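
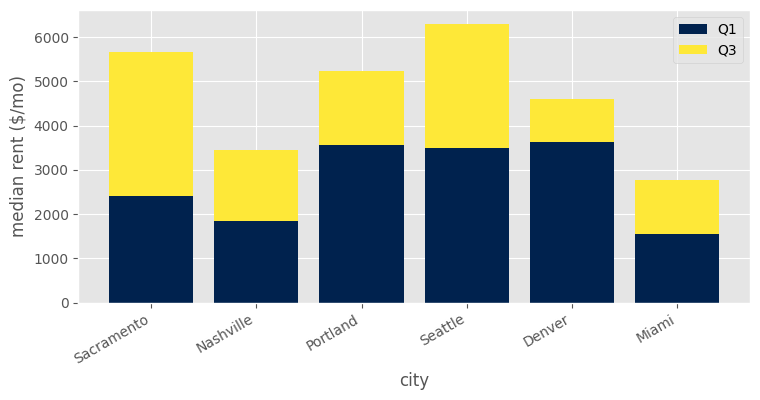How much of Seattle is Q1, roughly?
≈ 3000

Q1 top ≈ 3000, bottom ≈ 0; segment ≈ 3000.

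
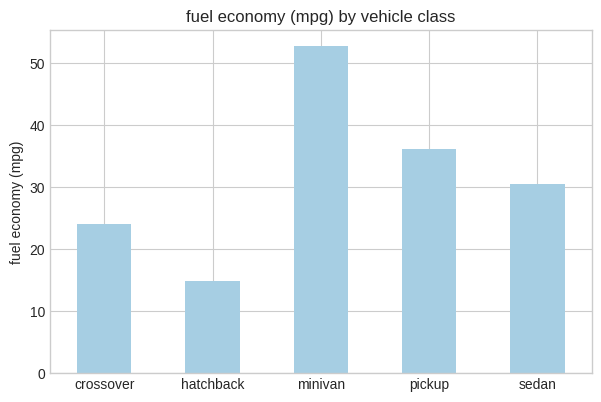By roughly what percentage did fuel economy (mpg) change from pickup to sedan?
≈ -14.3%

pickup ≈ 35, sedan ≈ 30; (30 − 35) / 35 ≈ -14.3%.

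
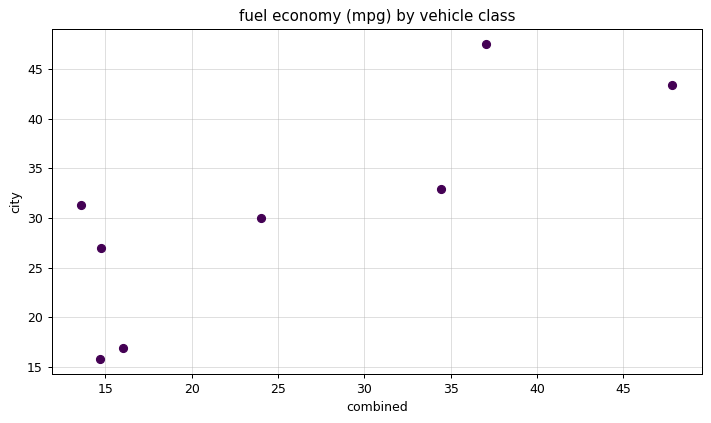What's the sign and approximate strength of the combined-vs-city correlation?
Points are positively correlated; strong (|r| ≈ 0.8).

positive, strong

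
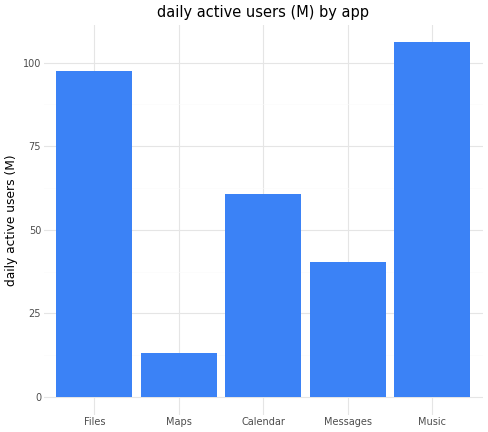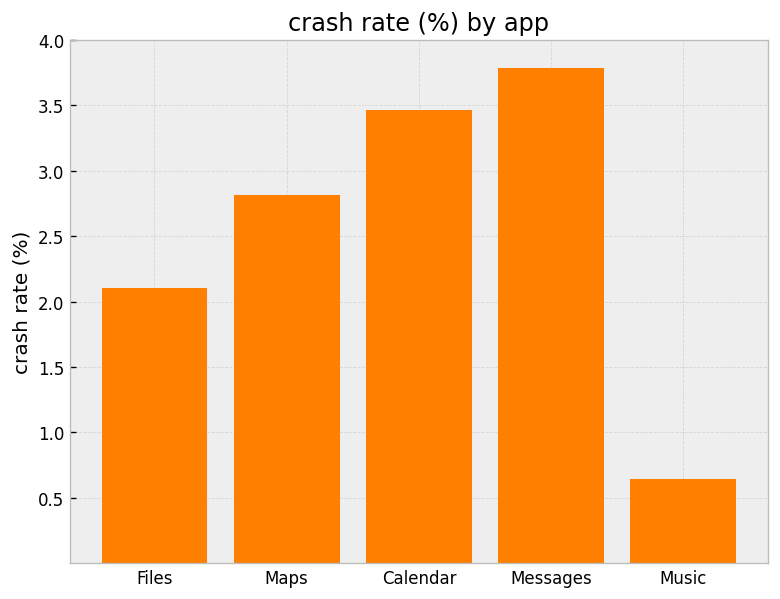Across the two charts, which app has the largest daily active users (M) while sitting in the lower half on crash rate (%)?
Chart 2 median crash rate (%) ≈ 3; below-median apps: Files, Music. Among those, Music has the highest daily active users (M) (≈ 110).

Music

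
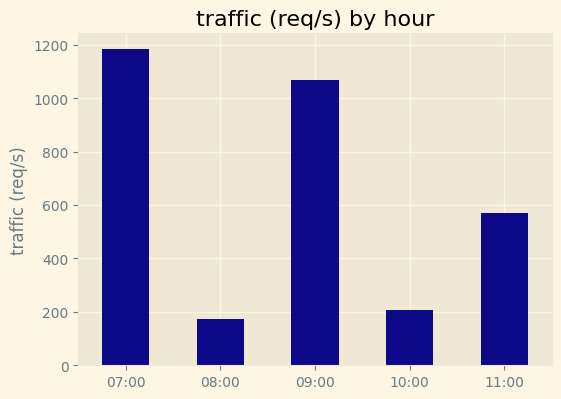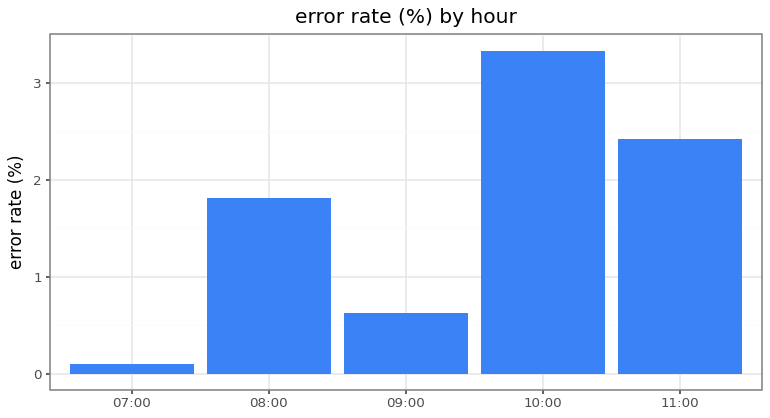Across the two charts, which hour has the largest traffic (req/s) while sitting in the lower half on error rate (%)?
07:00

Chart 2 median error rate (%) ≈ 2; below-median hours: 07:00, 09:00. Among those, 07:00 has the highest traffic (req/s) (≈ 1200).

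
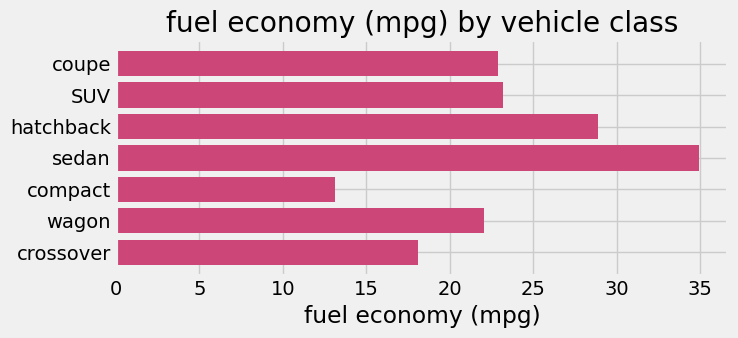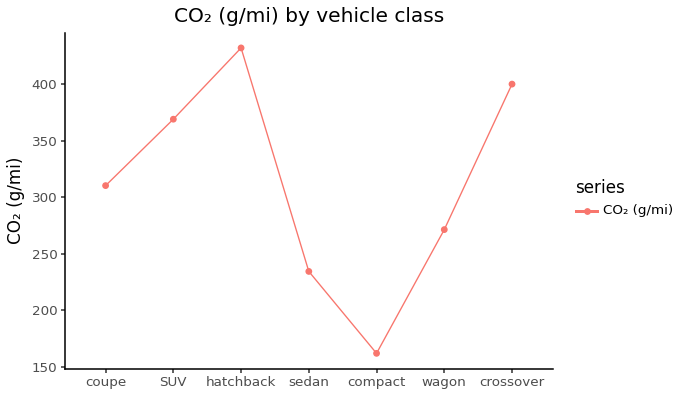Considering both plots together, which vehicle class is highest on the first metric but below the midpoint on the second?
sedan

Chart 2 median CO₂ (g/mi) ≈ 300; below-median vehicle classes: sedan, compact, wagon. Among those, sedan has the highest fuel economy (mpg) (≈ 35).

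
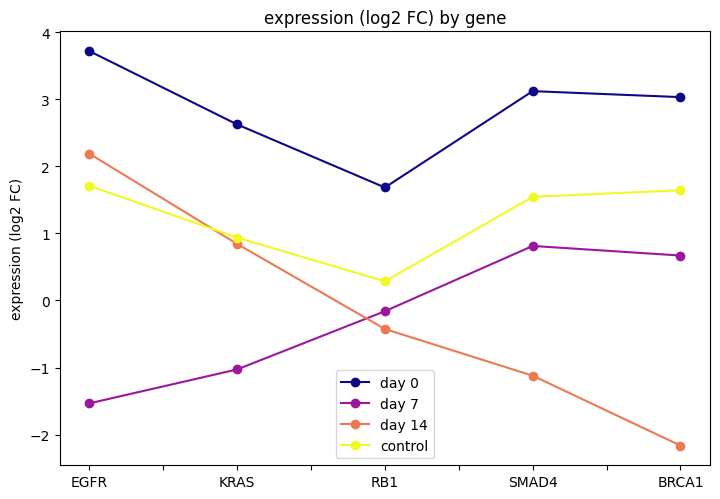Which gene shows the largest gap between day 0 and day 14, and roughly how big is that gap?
BRCA1, ≈ 5.0 log2 FC

BRCA1: day 0 ≈ 3.0, day 14 ≈ -2.0 → gap ≈ 5.0. Next-largest (SMAD4) is only ≈ 4.0.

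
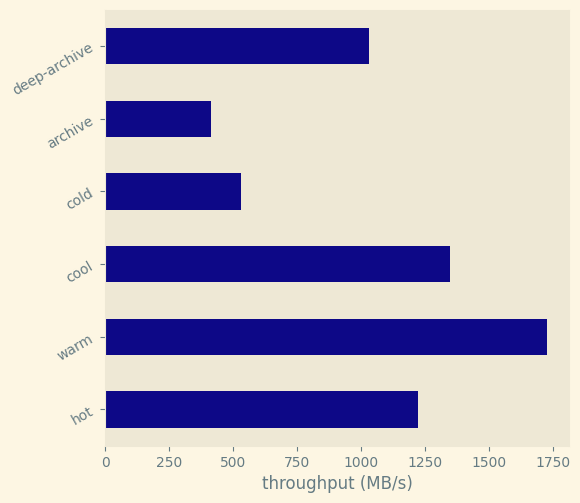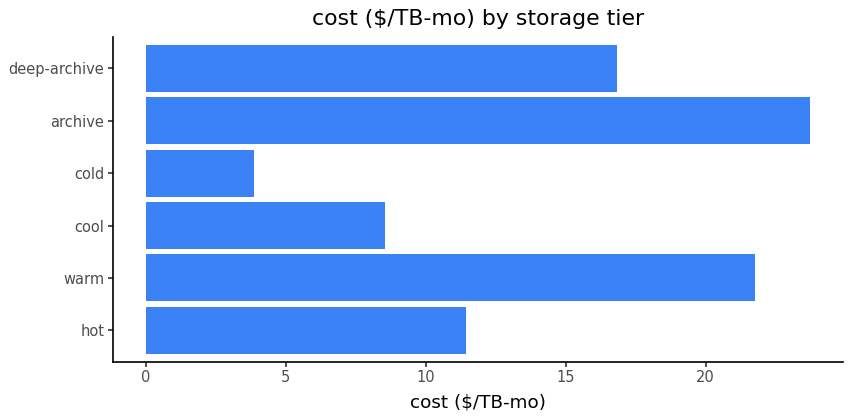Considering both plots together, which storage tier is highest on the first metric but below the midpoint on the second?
Chart 2 median cost ($/TB-mo) ≈ 15; below-median storage tiers: hot, cool, cold. Among those, cool has the highest throughput (MB/s) (≈ 1400).

cool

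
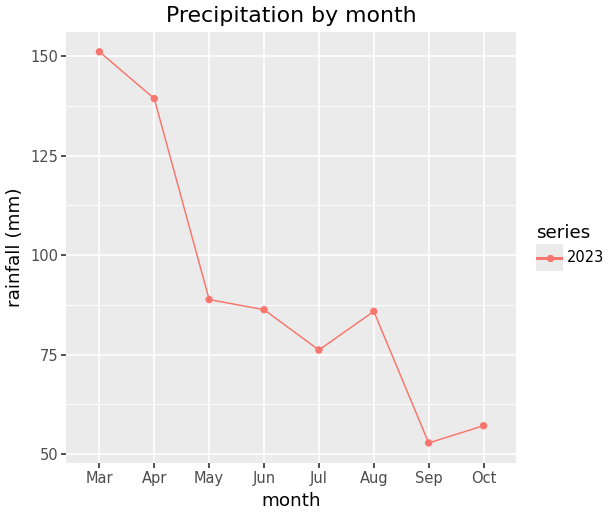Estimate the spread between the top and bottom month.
Max Mar ≈ 150, min Sep ≈ 50; range ≈ 100.

≈ 100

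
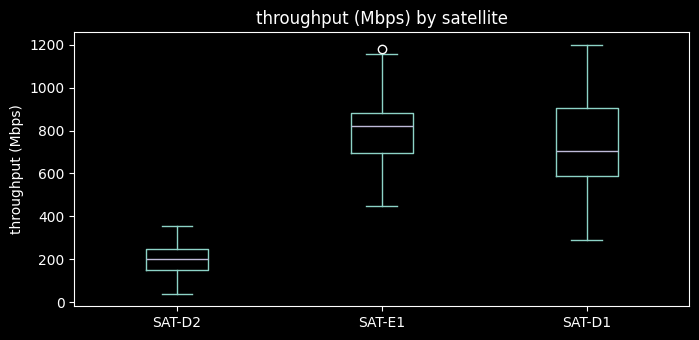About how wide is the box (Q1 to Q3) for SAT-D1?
≈ 300

Q3 ≈ 900, Q1 ≈ 600; IQR ≈ 300.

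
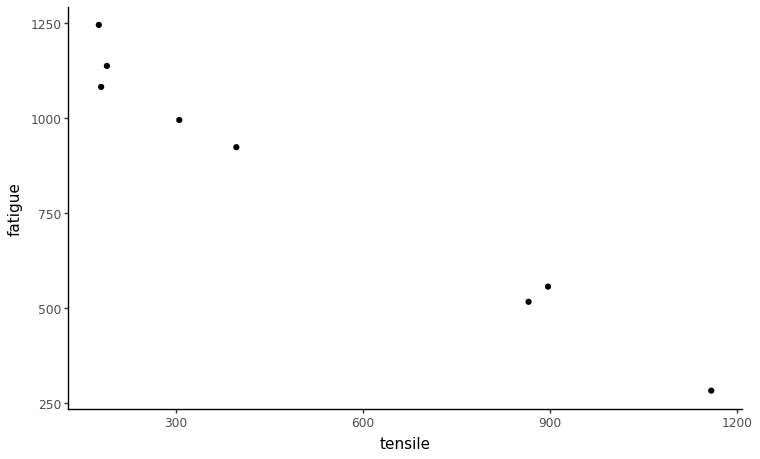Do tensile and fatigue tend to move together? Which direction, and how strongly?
negative, strong

Points are negatively correlated; strong (|r| ≈ 1.0).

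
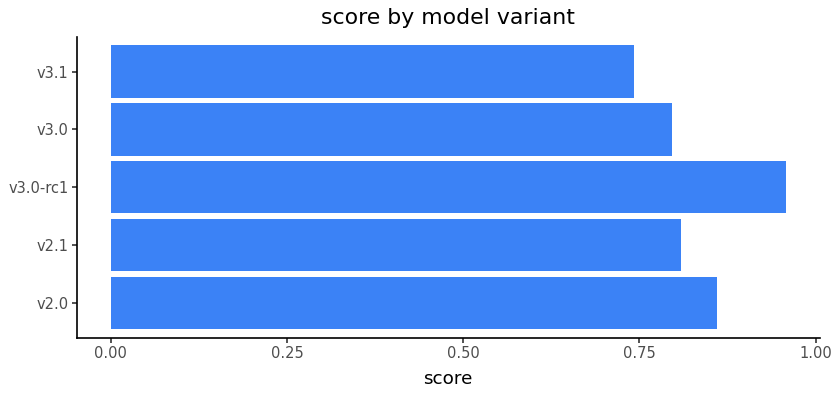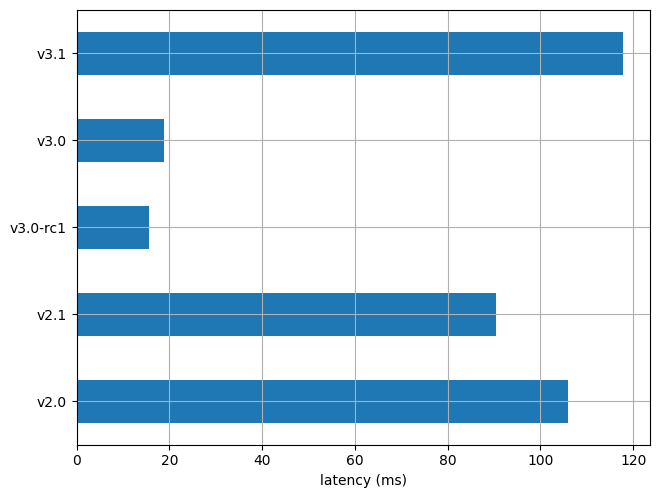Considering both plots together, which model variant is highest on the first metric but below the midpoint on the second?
Chart 2 median latency (ms) ≈ 100; below-median model variants: v3.0-rc1, v3.0. Among those, v3.0-rc1 has the highest score (≈ 1).

v3.0-rc1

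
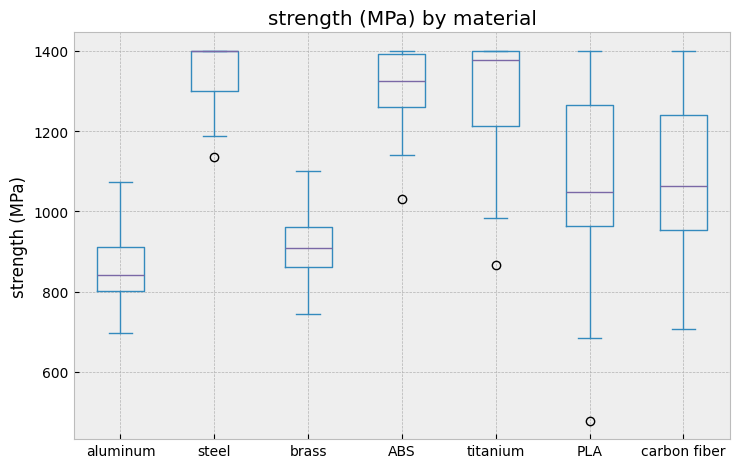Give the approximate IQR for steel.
Q3 ≈ 1400, Q1 ≈ 1300; IQR ≈ 100.

≈ 100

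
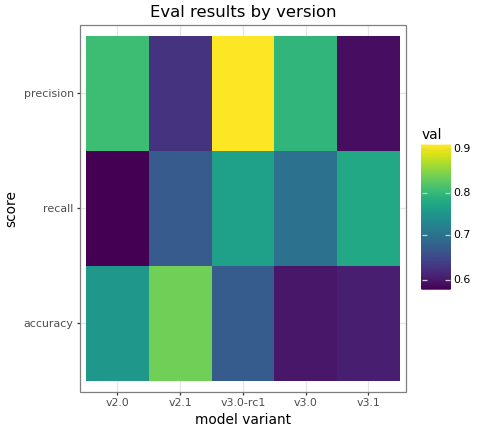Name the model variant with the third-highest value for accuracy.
v3.0-rc1

Top 4 for accuracy: v2.1 ≈ 0.85, v2.0 ≈ 0.75, v3.0-rc1 ≈ 0.65, v3.1 ≈ 0.60.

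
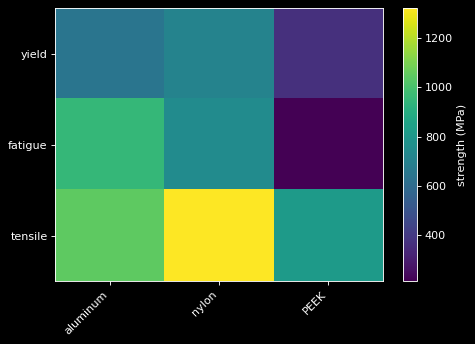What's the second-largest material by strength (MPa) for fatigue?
nylon

Top 3 for fatigue: aluminum ≈ 1000, nylon ≈ 700, PEEK ≈ 200.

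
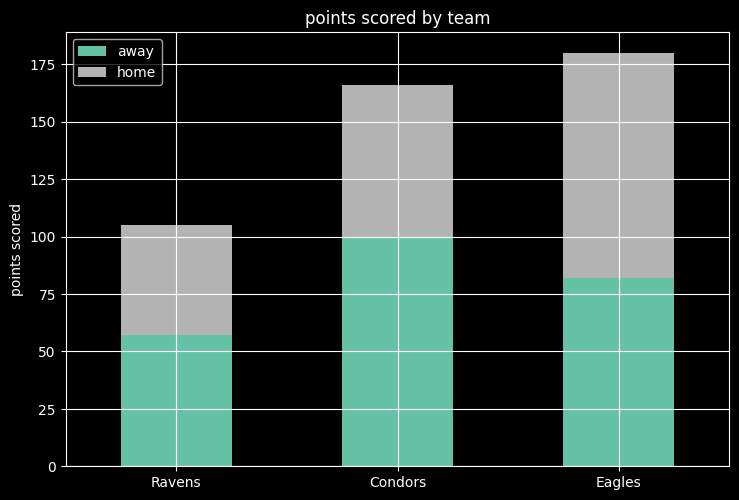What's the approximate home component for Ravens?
home top ≈ 100, bottom ≈ 60; segment ≈ 40.

≈ 40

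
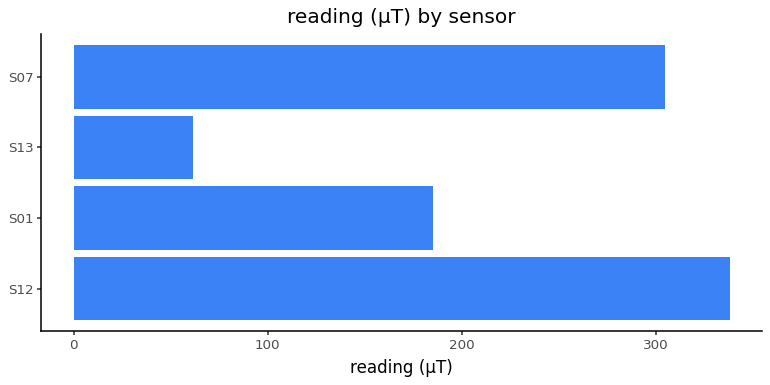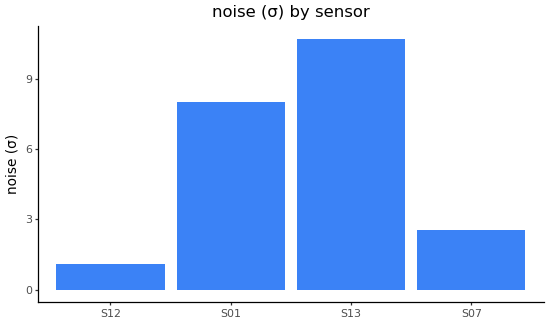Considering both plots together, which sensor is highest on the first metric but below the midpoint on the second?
S12

Chart 2 median noise (σ) ≈ 5; below-median sensors: S12, S07. Among those, S12 has the highest reading (µT) (≈ 350).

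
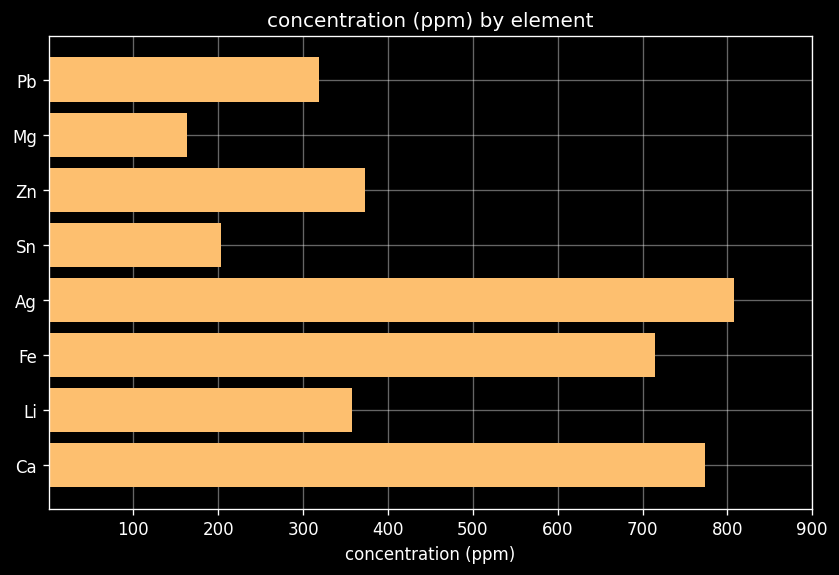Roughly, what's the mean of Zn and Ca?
≈ 600

(400 + 800) / 2 ≈ 600.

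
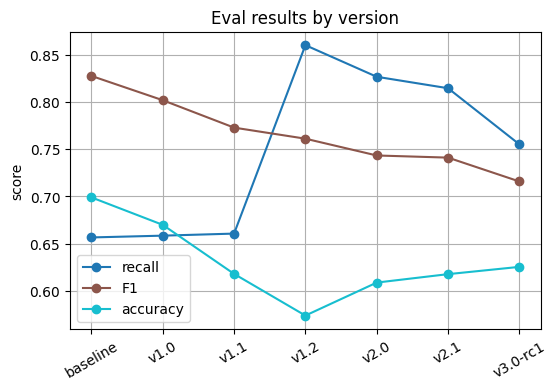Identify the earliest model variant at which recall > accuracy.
v1.1

v1.0: recall ≈ 0.65 vs accuracy ≈ 0.65 (not yet); v1.1: recall ≈ 0.65 vs accuracy ≈ 0.60 (first crossover).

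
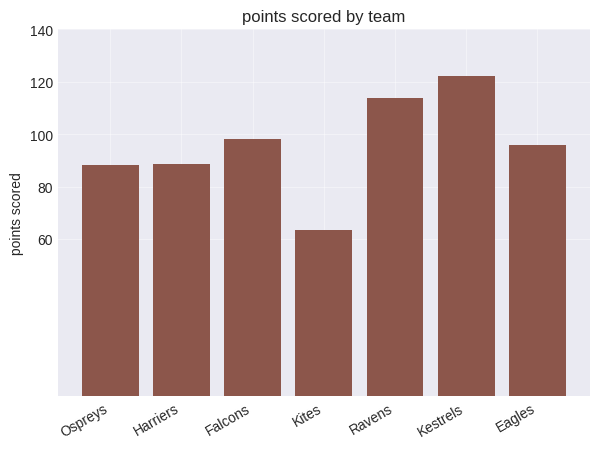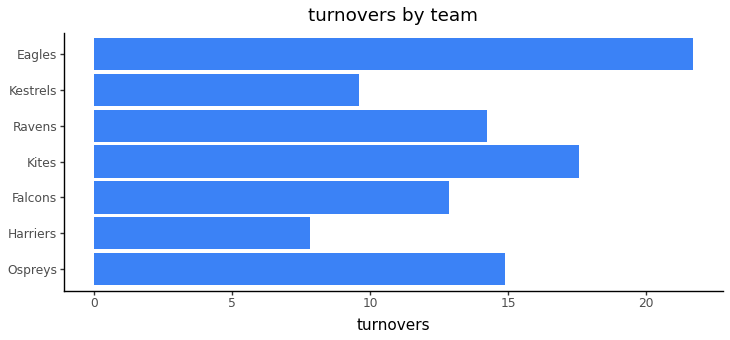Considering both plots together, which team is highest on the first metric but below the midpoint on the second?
Chart 2 median turnovers ≈ 14; below-median teams: Harriers, Falcons, Kestrels. Among those, Kestrels has the highest points scored (≈ 120).

Kestrels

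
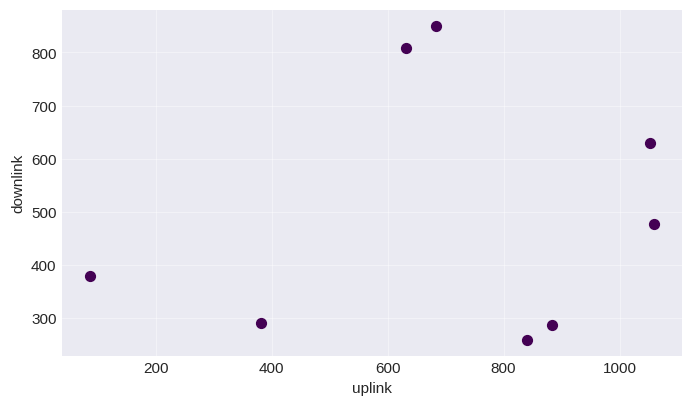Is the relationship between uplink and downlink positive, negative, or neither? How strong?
no clear correlation

Points are roughly uncorrelated; weak (|r| ≈ 0.1).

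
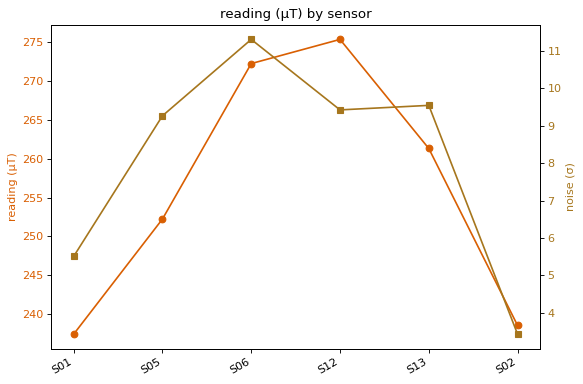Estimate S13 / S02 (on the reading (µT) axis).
S13 ≈ 260, S02 ≈ 240; 260/240 ≈ 1.08.

≈ 1.08×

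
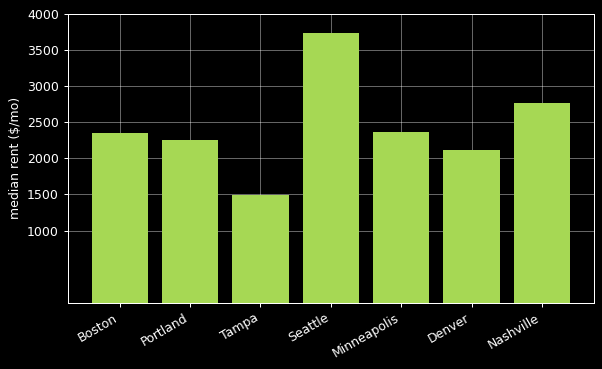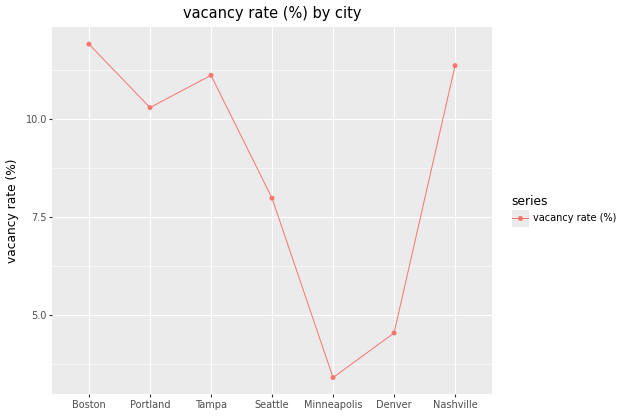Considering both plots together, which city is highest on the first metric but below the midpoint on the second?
Seattle

Chart 2 median vacancy rate (%) ≈ 10; below-median cities: Seattle, Minneapolis, Denver. Among those, Seattle has the highest median rent ($/mo) (≈ 3500).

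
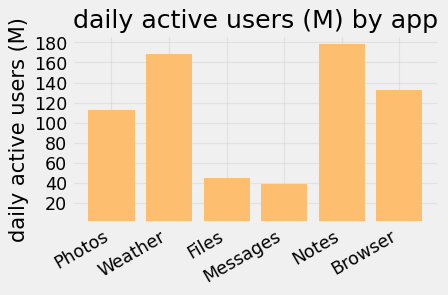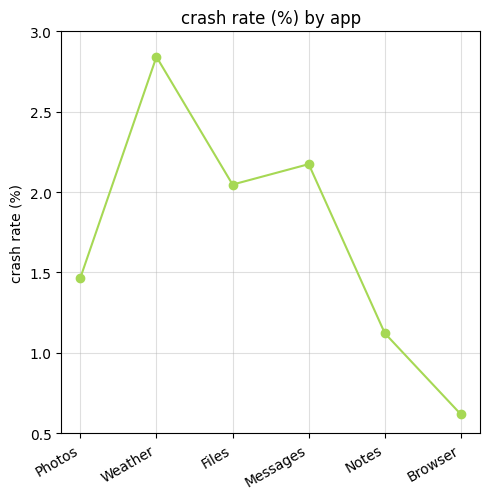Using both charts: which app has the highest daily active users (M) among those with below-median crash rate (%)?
Notes

Chart 2 median crash rate (%) ≈ 2; below-median apps: Photos, Notes, Browser. Among those, Notes has the highest daily active users (M) (≈ 180).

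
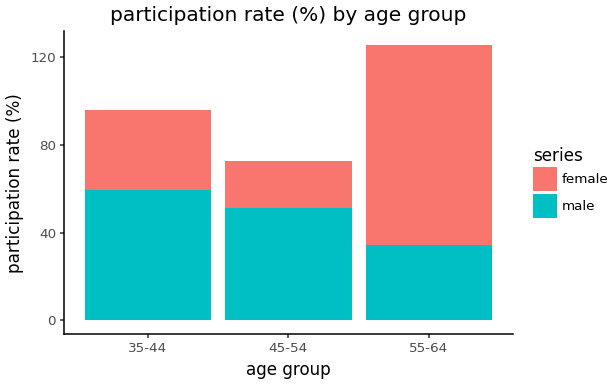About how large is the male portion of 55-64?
≈ 40

male top ≈ 40, bottom ≈ 0; segment ≈ 40.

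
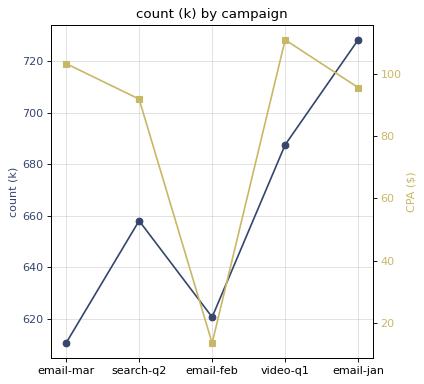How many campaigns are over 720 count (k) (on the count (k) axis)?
1

Above 720: email-jan.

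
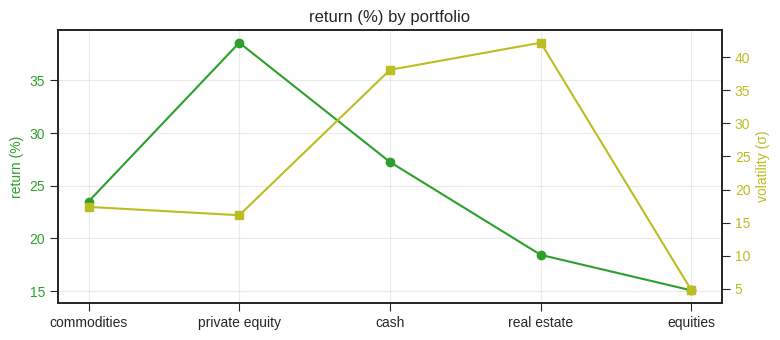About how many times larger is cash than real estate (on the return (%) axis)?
cash ≈ 28, real estate ≈ 18; 28/18 ≈ 1.56.

≈ 1.56×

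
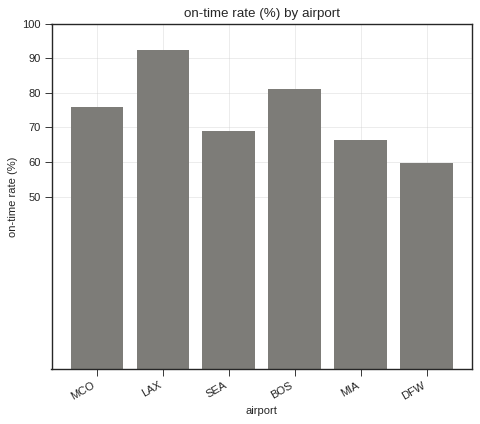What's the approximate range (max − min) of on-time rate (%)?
Max LAX ≈ 90, min DFW ≈ 60; range ≈ 30.

≈ 30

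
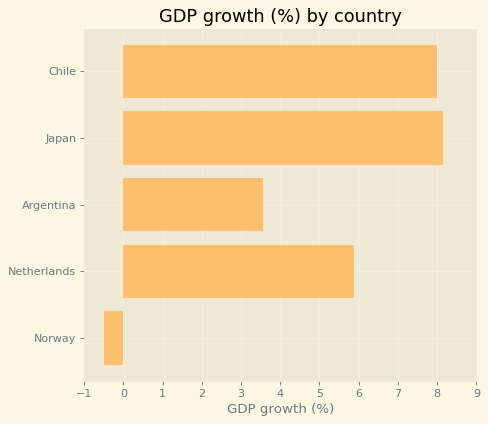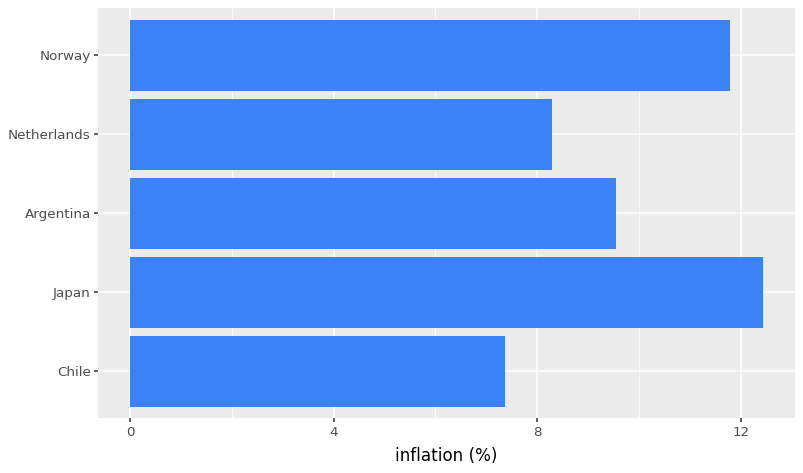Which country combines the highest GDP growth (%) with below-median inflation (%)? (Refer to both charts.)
Chile

Chart 2 median inflation (%) ≈ 10; below-median countries: Chile, Netherlands. Among those, Chile has the highest GDP growth (%) (≈ 8).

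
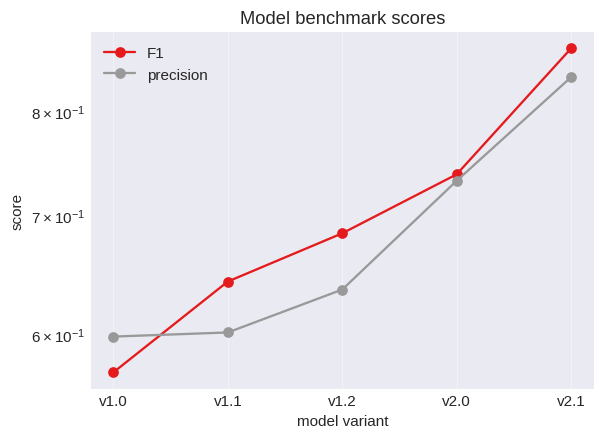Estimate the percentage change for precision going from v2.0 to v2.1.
≈ +13.3%

v2.0 ≈ 0.75, v2.1 ≈ 0.85; (0.85 − 0.75) / 0.75 ≈ +13.3%.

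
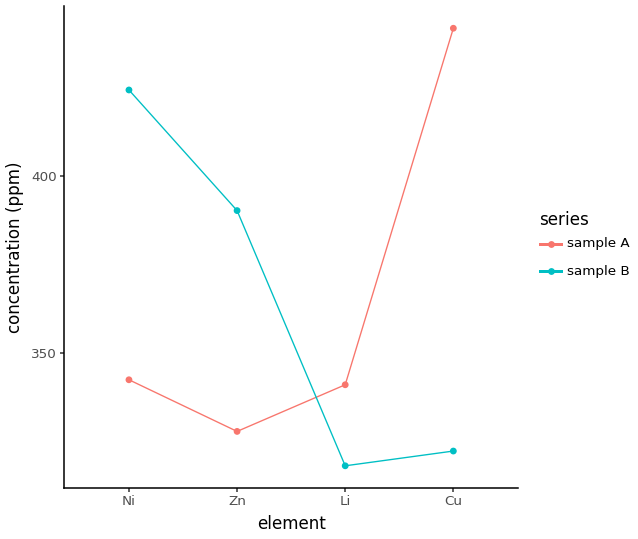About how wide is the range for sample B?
Max Ni ≈ 420, min Li ≈ 320; range ≈ 100.

≈ 100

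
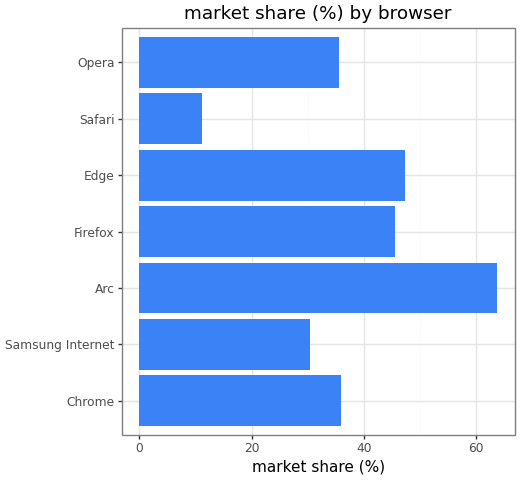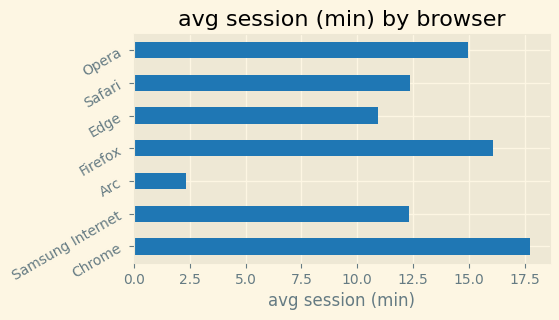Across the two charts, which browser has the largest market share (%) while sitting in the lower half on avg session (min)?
Arc

Chart 2 median avg session (min) ≈ 12; below-median browsers: Samsung Internet, Arc, Edge. Among those, Arc has the highest market share (%) (≈ 60).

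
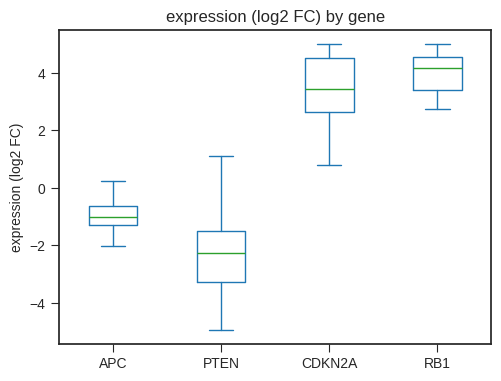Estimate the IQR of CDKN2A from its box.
≈ 2

Q3 ≈ 5, Q1 ≈ 3; IQR ≈ 2.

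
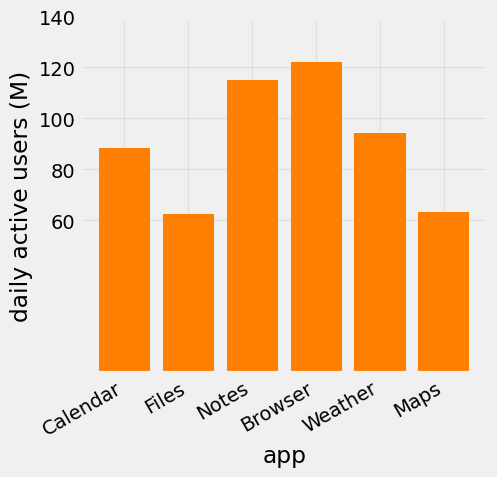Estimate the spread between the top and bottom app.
Max Browser ≈ 120, min Files ≈ 60; range ≈ 60.

≈ 60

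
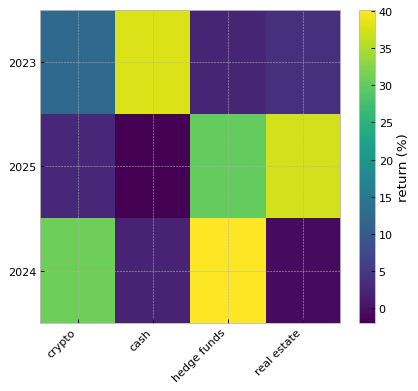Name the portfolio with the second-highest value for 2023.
Top 3 for 2023: cash ≈ 40, crypto ≈ 10, real estate ≈ 5.

crypto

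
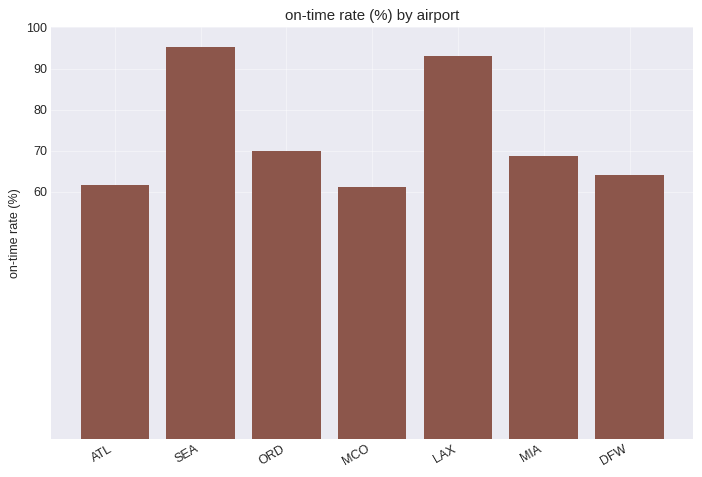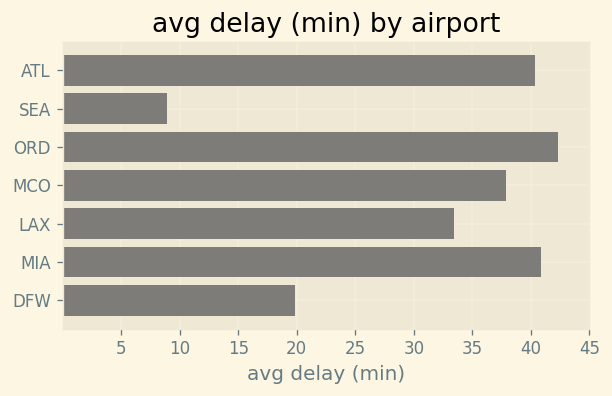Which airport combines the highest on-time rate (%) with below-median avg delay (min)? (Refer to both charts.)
SEA

Chart 2 median avg delay (min) ≈ 40; below-median airports: SEA, LAX, DFW. Among those, SEA has the highest on-time rate (%) (≈ 100).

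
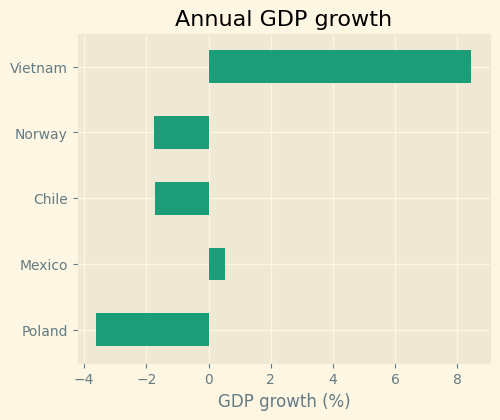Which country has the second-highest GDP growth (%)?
Top 3: Vietnam ≈ 8, Mexico ≈ 0, Chile ≈ -2.

Mexico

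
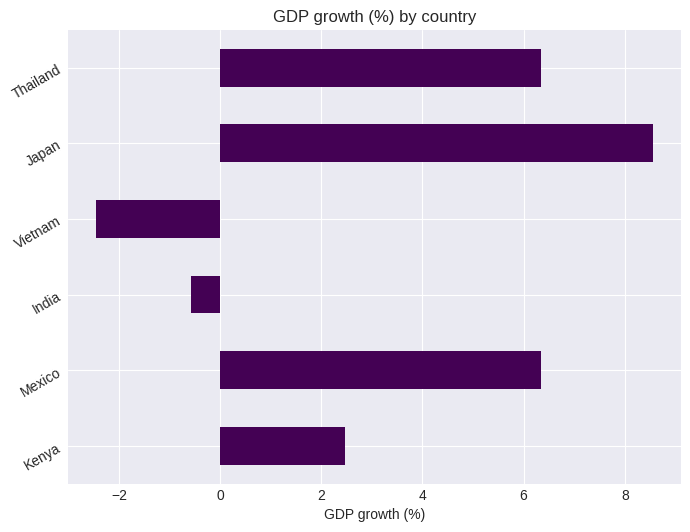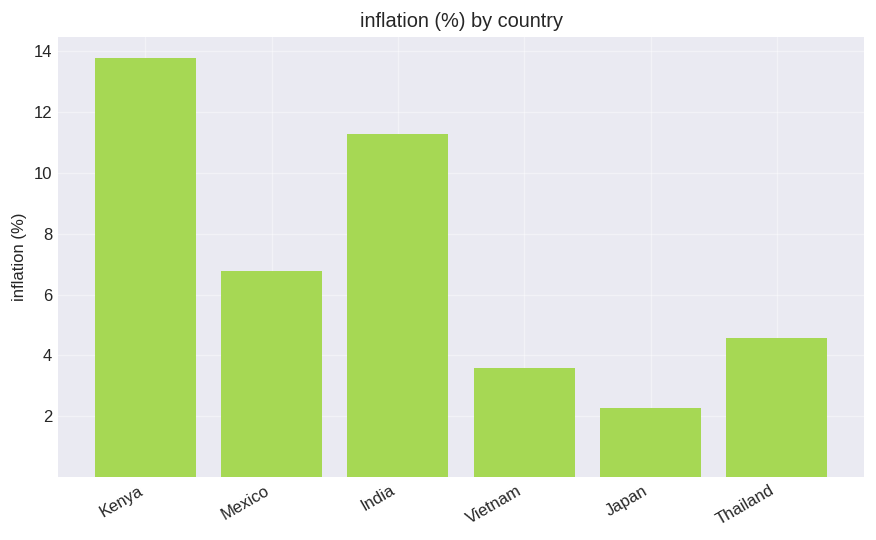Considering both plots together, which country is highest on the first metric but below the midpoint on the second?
Japan

Chart 2 median inflation (%) ≈ 6; below-median countries: Vietnam, Japan, Thailand. Among those, Japan has the highest GDP growth (%) (≈ 9).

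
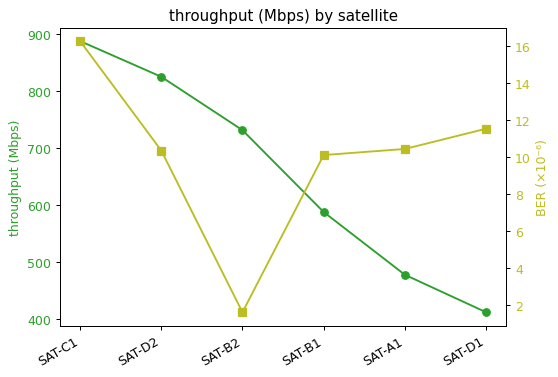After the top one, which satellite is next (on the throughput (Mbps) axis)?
Top 3 (on the throughput (Mbps) axis): SAT-C1 ≈ 900, SAT-D2 ≈ 850, SAT-B2 ≈ 750.

SAT-D2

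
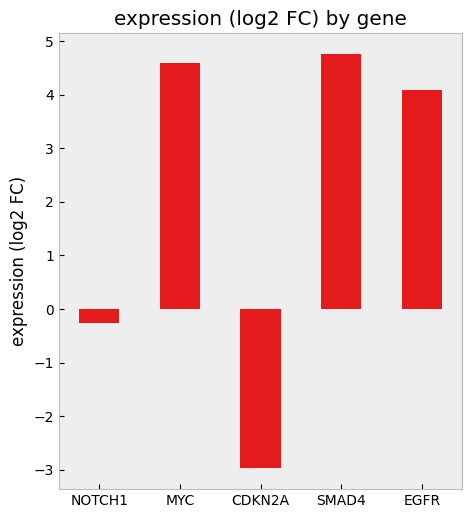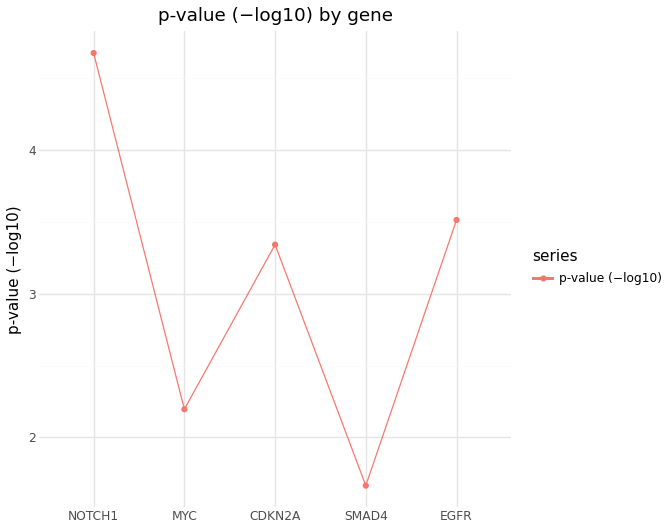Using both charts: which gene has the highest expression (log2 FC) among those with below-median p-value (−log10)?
SMAD4

Chart 2 median p-value (−log10) ≈ 3.5; below-median genes: MYC, SMAD4. Among those, SMAD4 has the highest expression (log2 FC) (≈ 5).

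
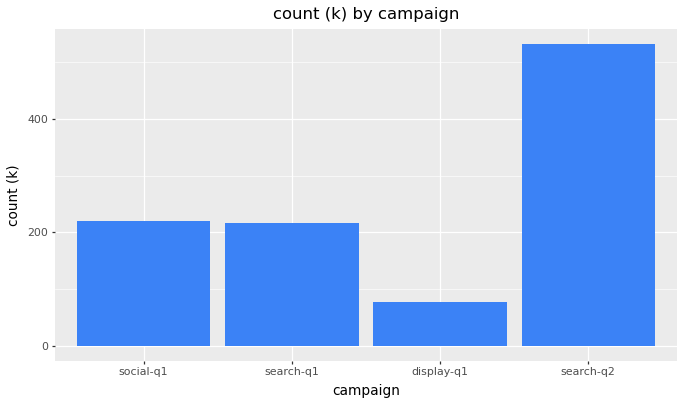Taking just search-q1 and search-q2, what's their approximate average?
≈ 375

(200 + 550) / 2 ≈ 375.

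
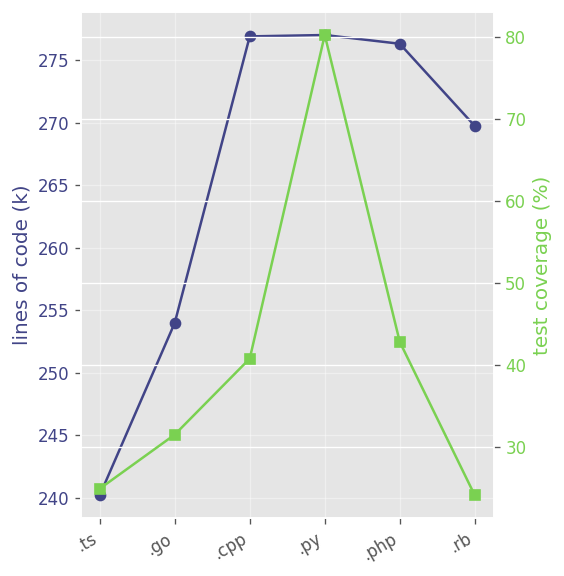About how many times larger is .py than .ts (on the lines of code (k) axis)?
≈ 1.15×

.py ≈ 275, .ts ≈ 240; 275/240 ≈ 1.15.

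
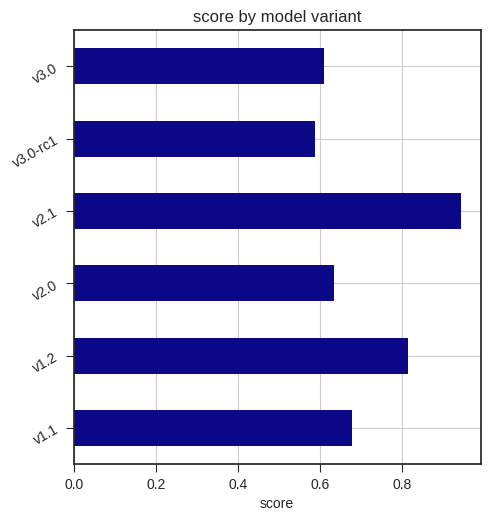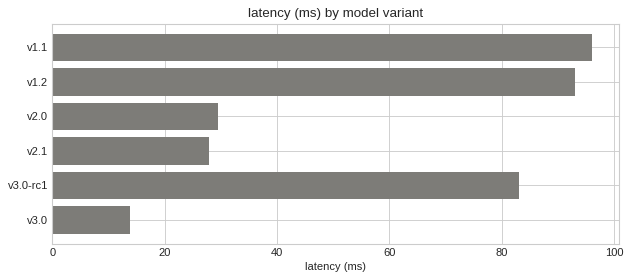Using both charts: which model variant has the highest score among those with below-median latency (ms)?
v2.1

Chart 2 median latency (ms) ≈ 60; below-median model variants: v2.0, v2.1, v3.0. Among those, v2.1 has the highest score (≈ 0.9).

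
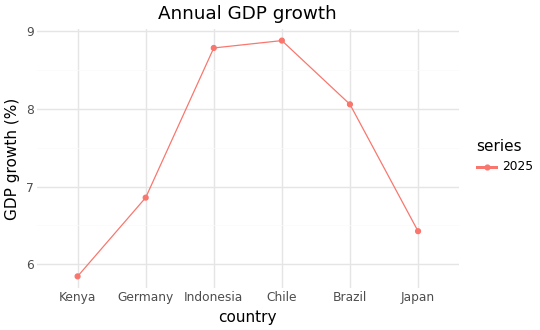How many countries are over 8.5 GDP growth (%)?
2

Above 8.5: Indonesia, Chile.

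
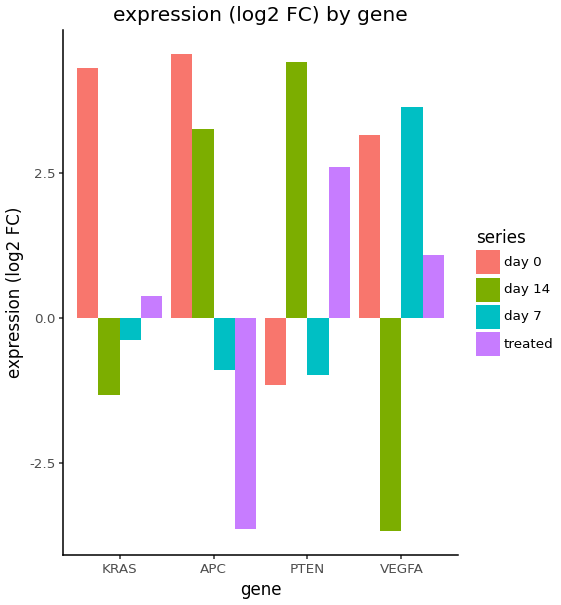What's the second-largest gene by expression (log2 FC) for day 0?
Top 3 for day 0: APC ≈ 5, KRAS ≈ 4, VEGFA ≈ 3.

KRAS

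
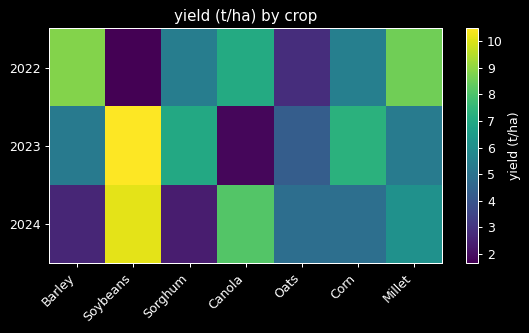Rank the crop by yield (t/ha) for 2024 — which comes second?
Top 3 for 2024: Soybeans ≈ 10, Canola ≈ 8, Millet ≈ 6.

Canola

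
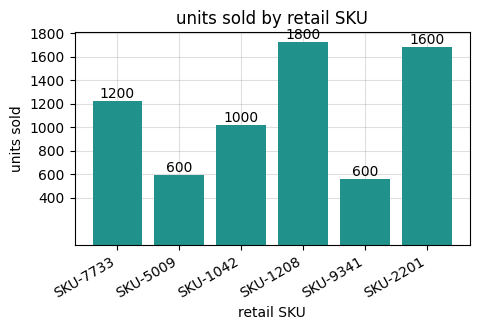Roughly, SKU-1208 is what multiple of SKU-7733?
≈ 1.5×

SKU-1208 ≈ 1800, SKU-7733 ≈ 1200; 1800/1200 ≈ 1.5.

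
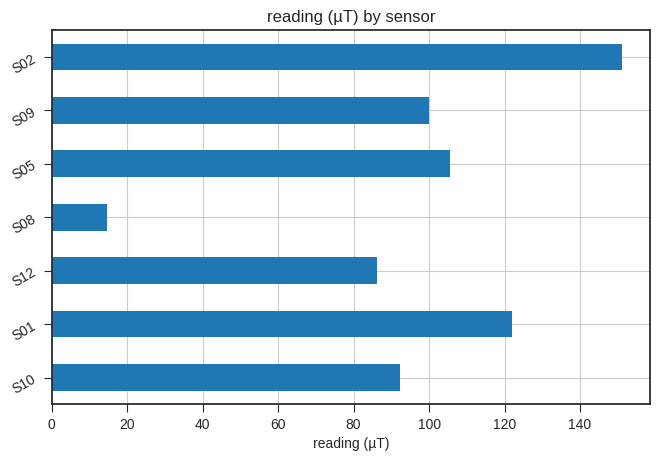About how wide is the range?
Max S02 ≈ 160, min S08 ≈ 20; range ≈ 140.

≈ 140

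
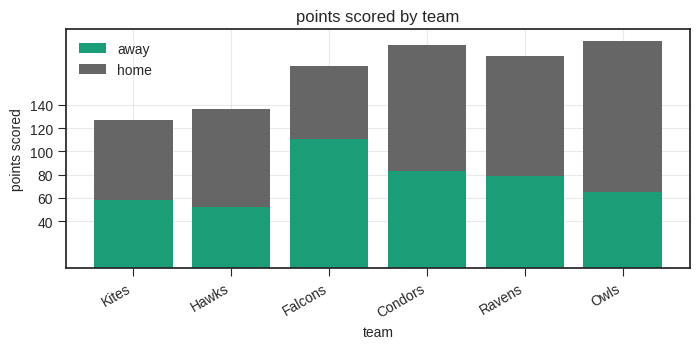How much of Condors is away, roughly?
≈ 80

away top ≈ 80, bottom ≈ 0; segment ≈ 80.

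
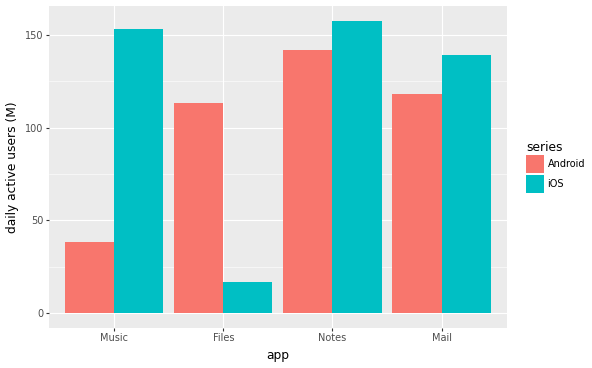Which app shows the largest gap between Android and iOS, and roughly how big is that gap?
Music: Android ≈ 40, iOS ≈ 160 → gap ≈ 120. Next-largest (Files) is only ≈ 100.

Music, ≈ 120 M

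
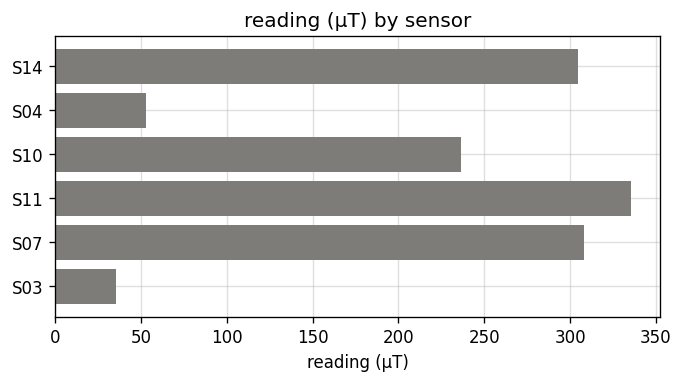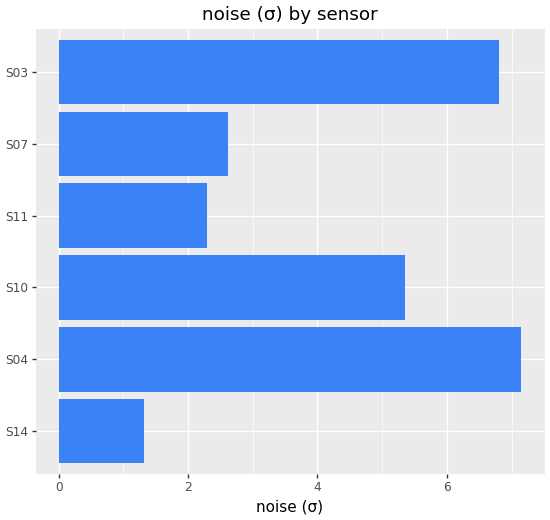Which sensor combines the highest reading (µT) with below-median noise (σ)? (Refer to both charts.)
Chart 2 median noise (σ) ≈ 4; below-median sensors: S14, S11, S07. Among those, S11 has the highest reading (µT) (≈ 350).

S11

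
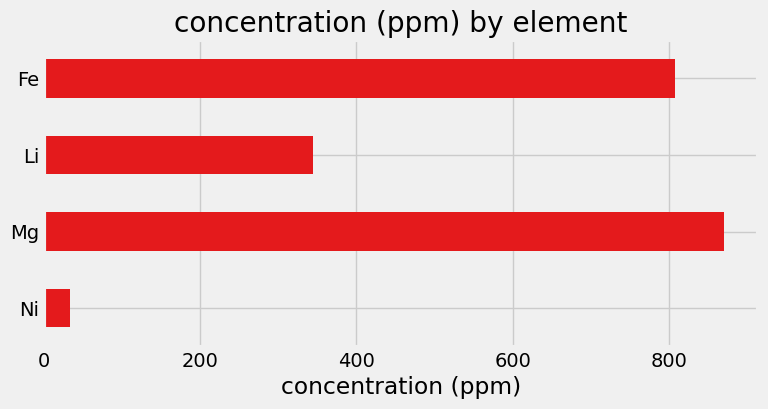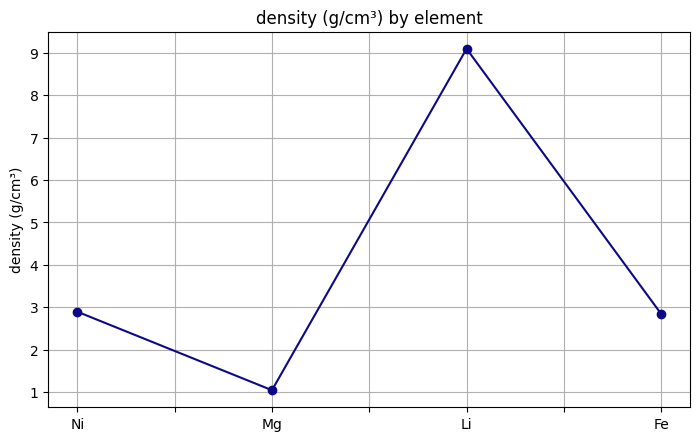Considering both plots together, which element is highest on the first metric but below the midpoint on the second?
Mg

Chart 2 median density (g/cm³) ≈ 3; below-median elements: Mg, Fe. Among those, Mg has the highest concentration (ppm) (≈ 900).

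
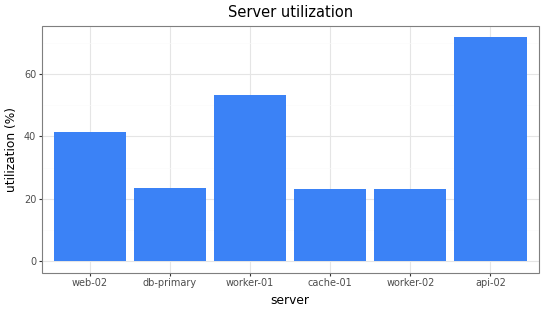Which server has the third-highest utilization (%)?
web-02

Top 4: api-02 ≈ 70, worker-01 ≈ 50, web-02 ≈ 40, db-primary ≈ 20.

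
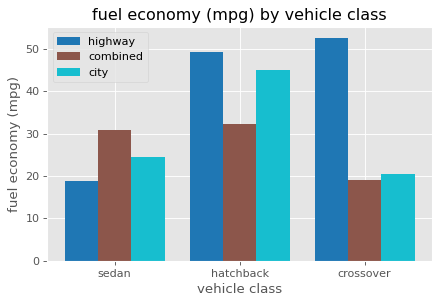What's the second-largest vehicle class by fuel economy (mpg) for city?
sedan

Top 3 for city: hatchback ≈ 45, sedan ≈ 25, crossover ≈ 20.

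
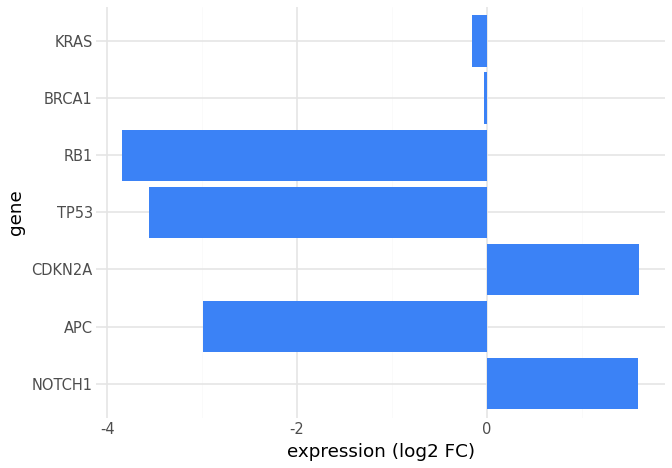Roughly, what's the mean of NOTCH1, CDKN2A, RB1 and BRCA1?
≈ -0.25

(1.5 + 1.5 + -4.0 + 0.0) / 4 ≈ -0.25.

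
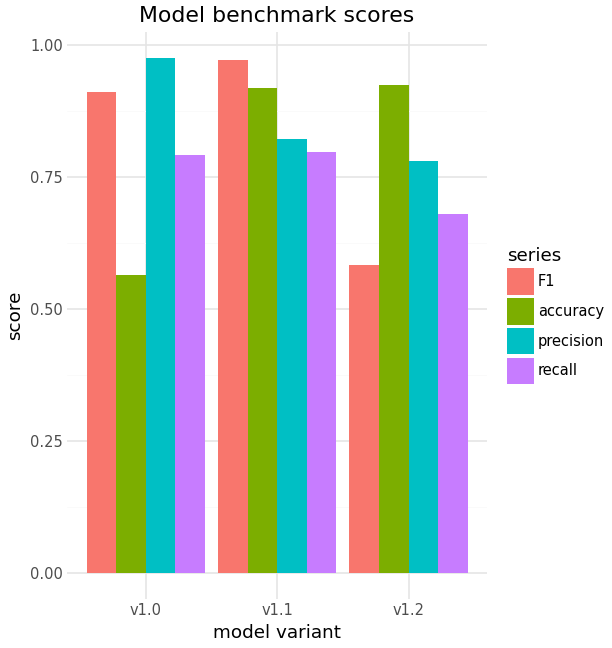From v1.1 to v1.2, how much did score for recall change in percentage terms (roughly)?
≈ -12.5%

v1.1 ≈ 0.8, v1.2 ≈ 0.7; (0.7 − 0.8) / 0.8 ≈ -12.5%.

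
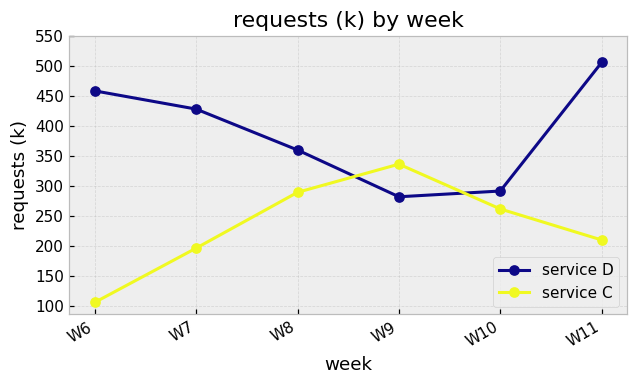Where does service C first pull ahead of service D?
W8: service C ≈ 300 vs service D ≈ 350 (not yet); W9: service C ≈ 350 vs service D ≈ 300 (first crossover).

W9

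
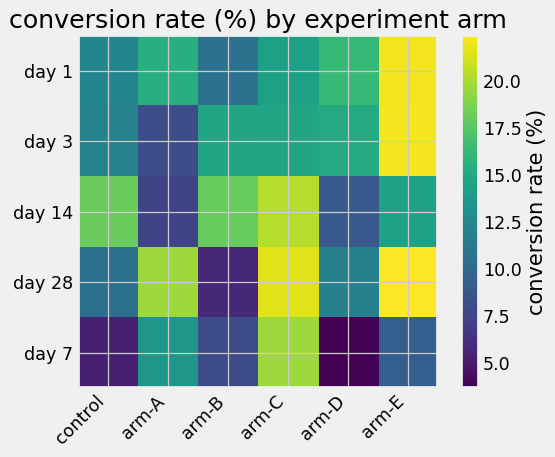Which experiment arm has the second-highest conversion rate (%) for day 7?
Top 3 for day 7: arm-C ≈ 20, arm-A ≈ 14, arm-E ≈ 10.

arm-A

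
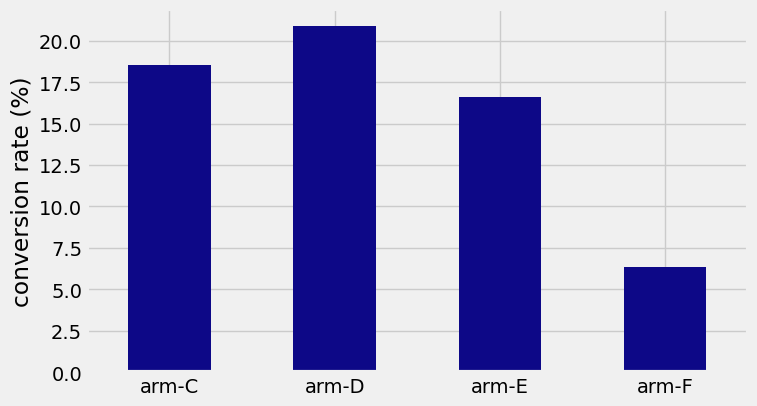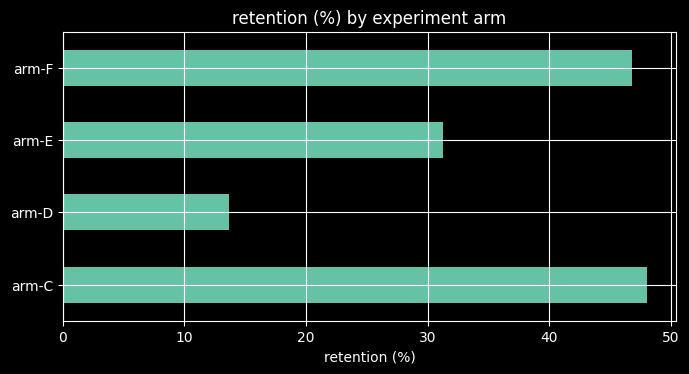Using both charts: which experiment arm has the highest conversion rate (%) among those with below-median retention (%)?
Chart 2 median retention (%) ≈ 40; below-median experiment arms: arm-D, arm-E. Among those, arm-D has the highest conversion rate (%) (≈ 20).

arm-D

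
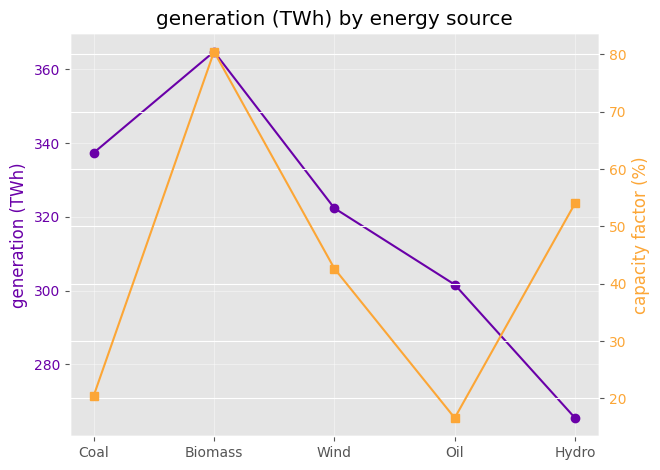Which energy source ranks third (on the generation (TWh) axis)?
Top 4 (on the generation (TWh) axis): Biomass ≈ 360, Coal ≈ 340, Wind ≈ 320, Oil ≈ 300.

Wind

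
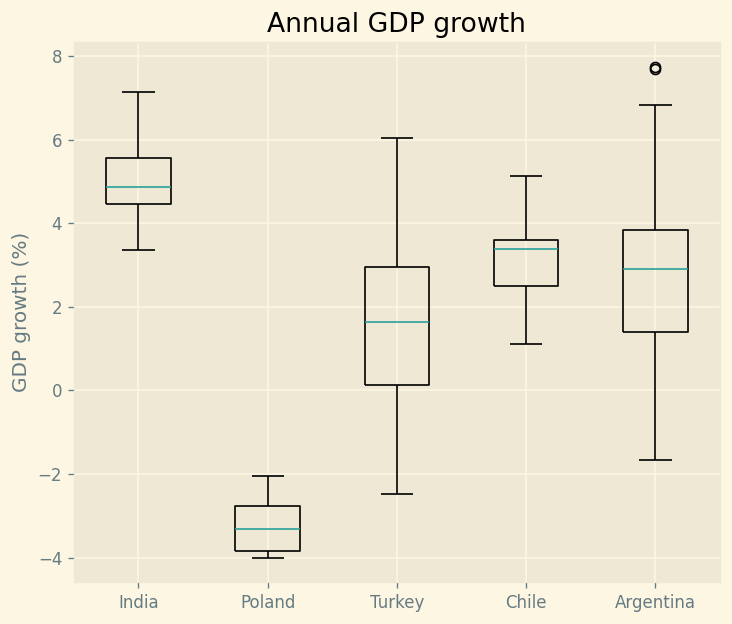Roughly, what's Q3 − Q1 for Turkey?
≈ 3

Q3 ≈ 3, Q1 ≈ 0; IQR ≈ 3.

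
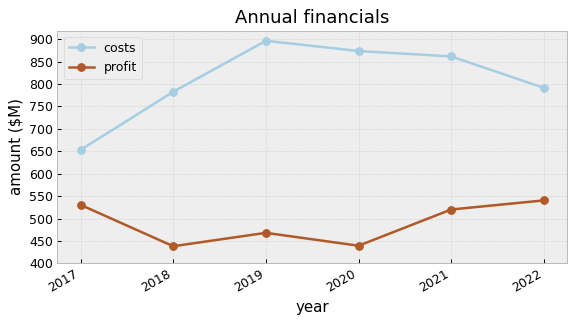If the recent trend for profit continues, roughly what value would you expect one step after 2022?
≈ 600

Last three: 450, 500, 550 → slope ≈ 50/step → next ≈ 600.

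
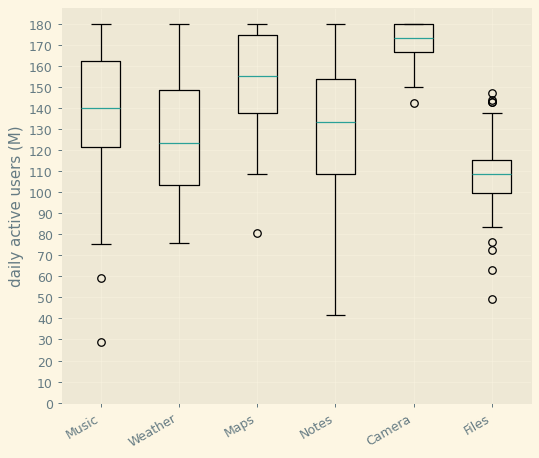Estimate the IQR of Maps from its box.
≈ 30

Q3 ≈ 170, Q1 ≈ 140; IQR ≈ 30.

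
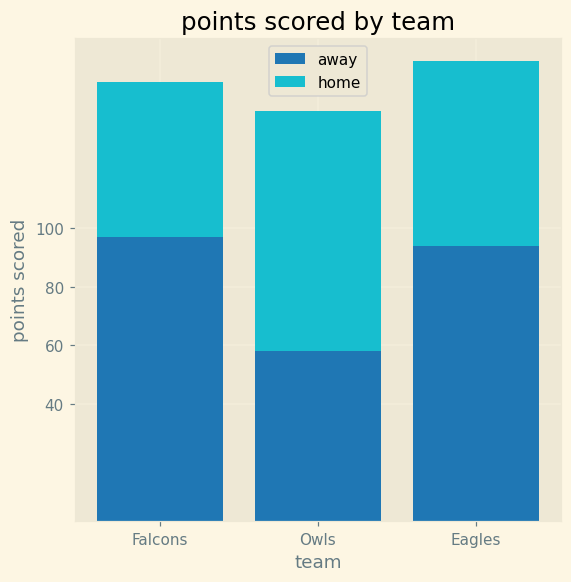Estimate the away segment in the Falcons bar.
away top ≈ 100, bottom ≈ 0; segment ≈ 100.

≈ 100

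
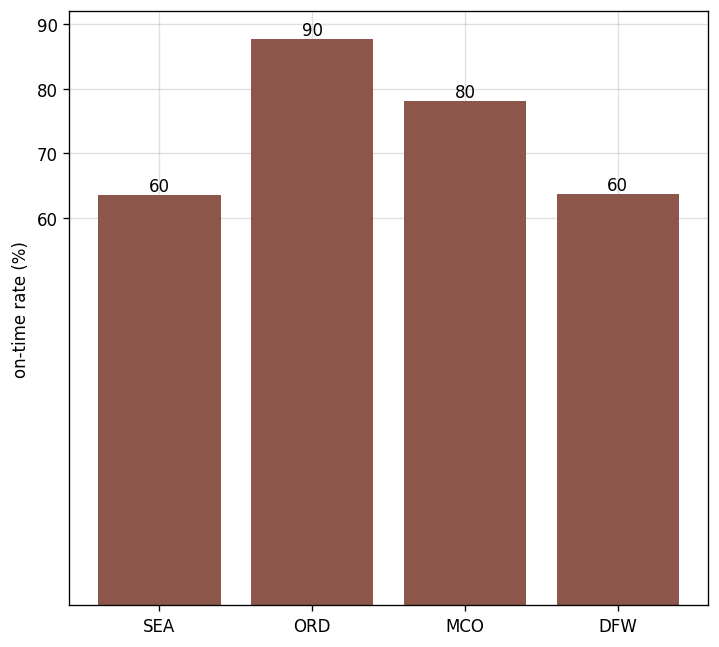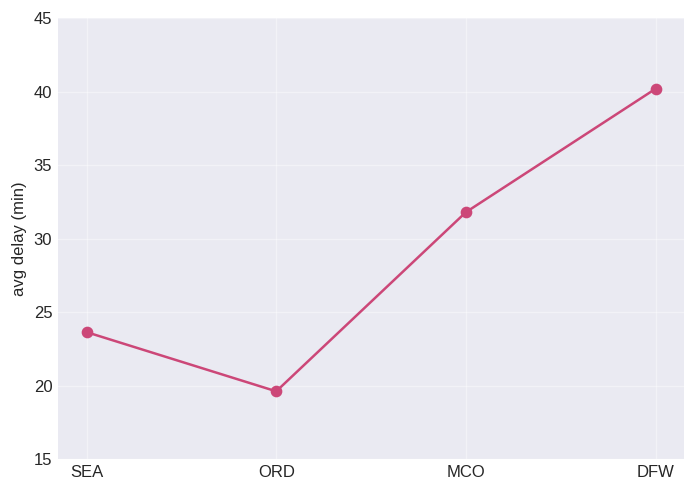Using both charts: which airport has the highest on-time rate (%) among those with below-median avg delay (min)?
Chart 2 median avg delay (min) ≈ 30; below-median airports: SEA, ORD. Among those, ORD has the highest on-time rate (%) (≈ 90).

ORD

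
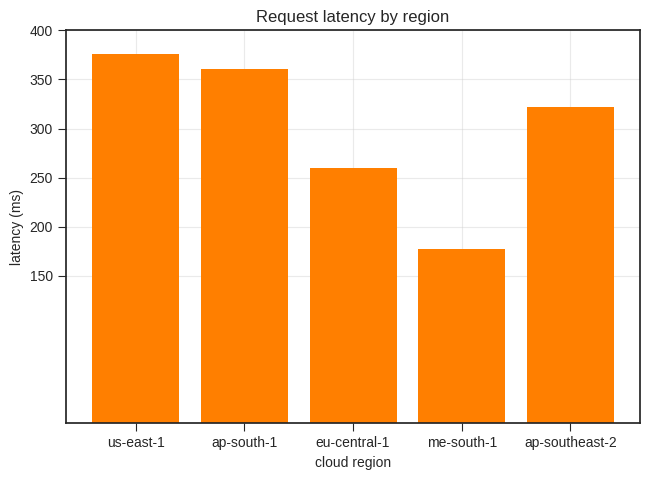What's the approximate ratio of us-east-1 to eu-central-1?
us-east-1 ≈ 400, eu-central-1 ≈ 250; 400/250 ≈ 1.6.

≈ 1.6×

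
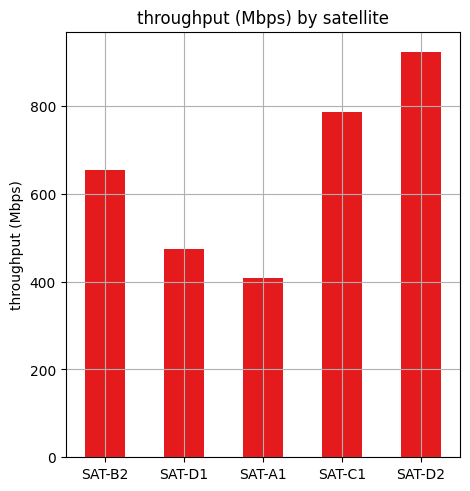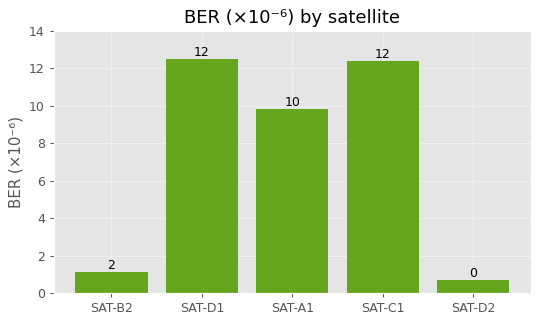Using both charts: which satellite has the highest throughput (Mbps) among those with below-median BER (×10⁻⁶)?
SAT-D2

Chart 2 median BER (×10⁻⁶) ≈ 10; below-median satellites: SAT-B2, SAT-D2. Among those, SAT-D2 has the highest throughput (Mbps) (≈ 900).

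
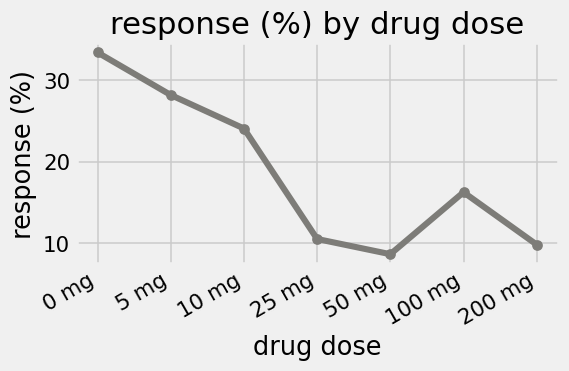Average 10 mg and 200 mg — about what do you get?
≈ 18

(25 + 10) / 2 ≈ 18.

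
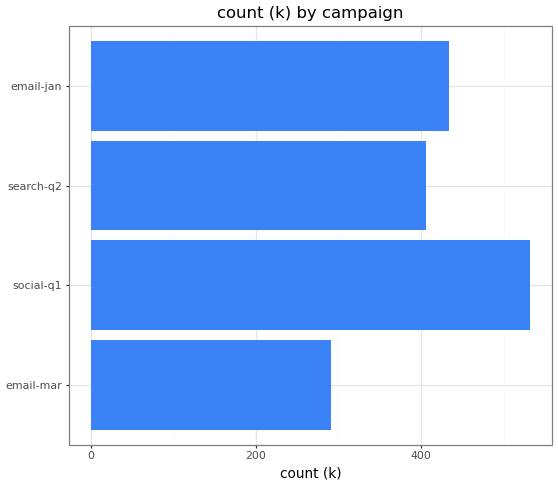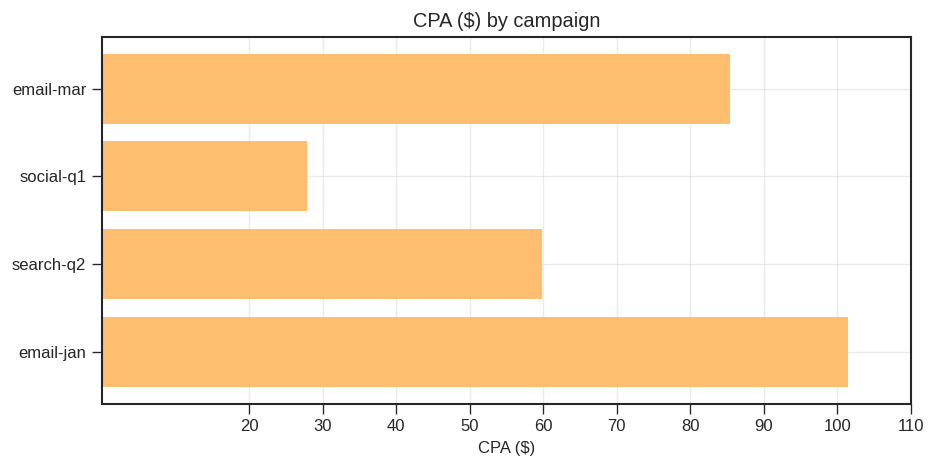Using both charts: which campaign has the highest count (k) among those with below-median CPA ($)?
Chart 2 median CPA ($) ≈ 70; below-median campaigns: social-q1, search-q2. Among those, social-q1 has the highest count (k) (≈ 550).

social-q1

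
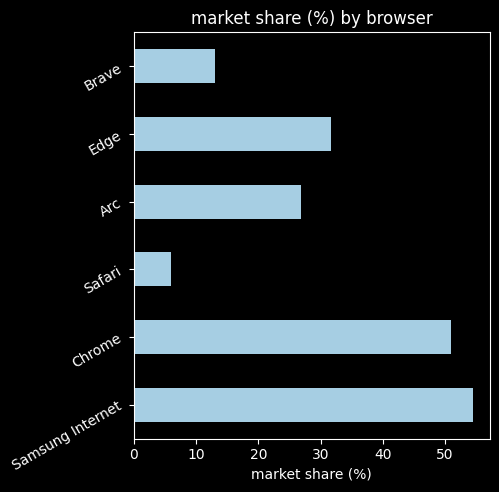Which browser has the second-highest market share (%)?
Top 3: Samsung Internet ≈ 55, Chrome ≈ 50, Edge ≈ 30.

Chrome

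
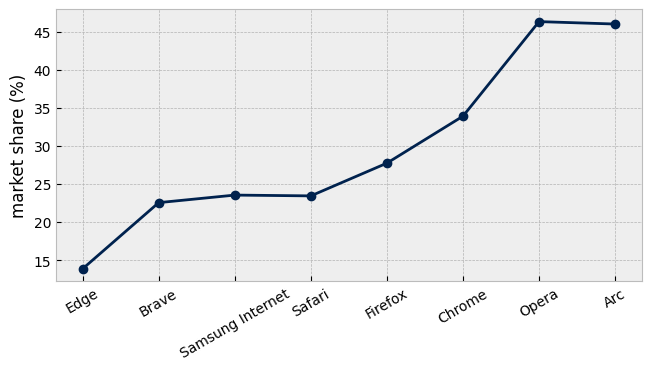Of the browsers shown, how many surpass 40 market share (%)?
Above 40: Opera, Arc.

2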